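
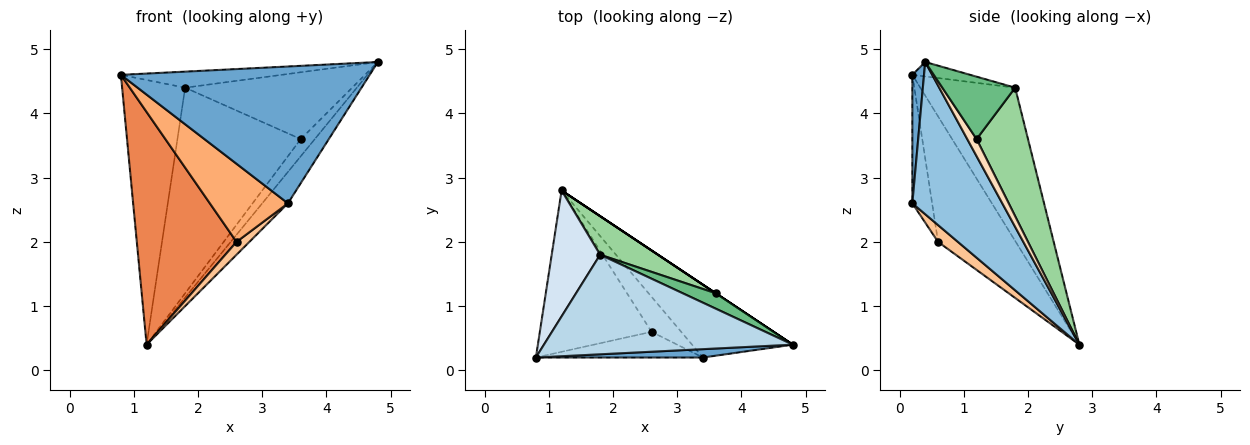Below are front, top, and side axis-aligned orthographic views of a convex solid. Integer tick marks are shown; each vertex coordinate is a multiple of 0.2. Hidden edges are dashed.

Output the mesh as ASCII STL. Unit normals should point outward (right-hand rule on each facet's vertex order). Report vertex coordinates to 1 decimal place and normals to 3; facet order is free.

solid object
 facet normal 0.047 -0.997 0.061
  outer loop
   vertex 3.4 0.2 2.6
   vertex 4.8 0.4 4.8
   vertex 0.8 0.2 4.6
  endloop
 endfacet
 facet normal 0.811 0.232 -0.537
  outer loop
   vertex 3.4 0.2 2.6
   vertex 1.2 2.8 0.4
   vertex 4.8 0.4 4.8
  endloop
 endfacet
 facet normal -0.057 0.159 0.986
  outer loop
   vertex 1.8 1.8 4.4
   vertex 0.8 0.2 4.6
   vertex 4.8 0.4 4.8
  endloop
 endfacet
 facet normal -0.805 0.535 0.255
  outer loop
   vertex 1.8 1.8 4.4
   vertex 1.2 2.8 0.4
   vertex 0.8 0.2 4.6
  endloop
 endfacet
 facet normal -0.539 -0.692 -0.480
  outer loop
   vertex 2.6 0.6 2.0
   vertex 0.8 0.2 4.6
   vertex 1.2 2.8 0.4
  endloop
 endfacet
 facet normal -0.234 -0.924 -0.304
  outer loop
   vertex 2.6 0.6 2.0
   vertex 3.4 0.2 2.6
   vertex 0.8 0.2 4.6
  endloop
 endfacet
 facet normal 0.470 -0.304 -0.829
  outer loop
   vertex 2.6 0.6 2.0
   vertex 1.2 2.8 0.4
   vertex 3.4 0.2 2.6
  endloop
 endfacet
 facet normal 0.555 0.832 0.000
  outer loop
   vertex 3.6 1.2 3.6
   vertex 4.8 0.4 4.8
   vertex 1.2 2.8 0.4
  endloop
 endfacet
 facet normal 0.391 0.897 0.207
  outer loop
   vertex 3.6 1.2 3.6
   vertex 1.8 1.8 4.4
   vertex 4.8 0.4 4.8
  endloop
 endfacet
 facet normal 0.379 0.910 0.171
  outer loop
   vertex 3.6 1.2 3.6
   vertex 1.2 2.8 0.4
   vertex 1.8 1.8 4.4
  endloop
 endfacet
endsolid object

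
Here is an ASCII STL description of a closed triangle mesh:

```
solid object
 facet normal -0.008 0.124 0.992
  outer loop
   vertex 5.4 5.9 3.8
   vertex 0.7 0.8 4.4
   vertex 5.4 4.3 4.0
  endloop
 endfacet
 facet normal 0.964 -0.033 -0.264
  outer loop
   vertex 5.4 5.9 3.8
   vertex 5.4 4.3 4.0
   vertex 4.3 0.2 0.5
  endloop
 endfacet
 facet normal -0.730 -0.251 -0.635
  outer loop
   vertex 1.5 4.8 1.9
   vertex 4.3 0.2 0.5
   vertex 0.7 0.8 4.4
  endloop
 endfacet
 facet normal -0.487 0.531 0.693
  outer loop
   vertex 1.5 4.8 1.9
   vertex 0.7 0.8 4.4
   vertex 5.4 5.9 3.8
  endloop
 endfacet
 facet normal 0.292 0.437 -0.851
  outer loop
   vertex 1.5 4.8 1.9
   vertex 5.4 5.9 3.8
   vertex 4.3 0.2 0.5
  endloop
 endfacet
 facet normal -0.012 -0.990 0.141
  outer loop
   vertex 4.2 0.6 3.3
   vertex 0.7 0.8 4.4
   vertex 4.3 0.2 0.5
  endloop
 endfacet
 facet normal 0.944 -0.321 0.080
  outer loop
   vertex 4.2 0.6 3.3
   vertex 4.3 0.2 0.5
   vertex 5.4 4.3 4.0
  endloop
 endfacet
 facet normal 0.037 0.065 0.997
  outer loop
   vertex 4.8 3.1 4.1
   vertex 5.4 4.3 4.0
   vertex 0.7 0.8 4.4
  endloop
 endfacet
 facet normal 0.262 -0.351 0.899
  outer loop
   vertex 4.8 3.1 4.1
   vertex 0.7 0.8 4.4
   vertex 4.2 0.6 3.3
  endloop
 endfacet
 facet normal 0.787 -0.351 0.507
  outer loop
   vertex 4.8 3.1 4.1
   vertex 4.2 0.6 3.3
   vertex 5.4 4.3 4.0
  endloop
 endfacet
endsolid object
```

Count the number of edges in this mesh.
15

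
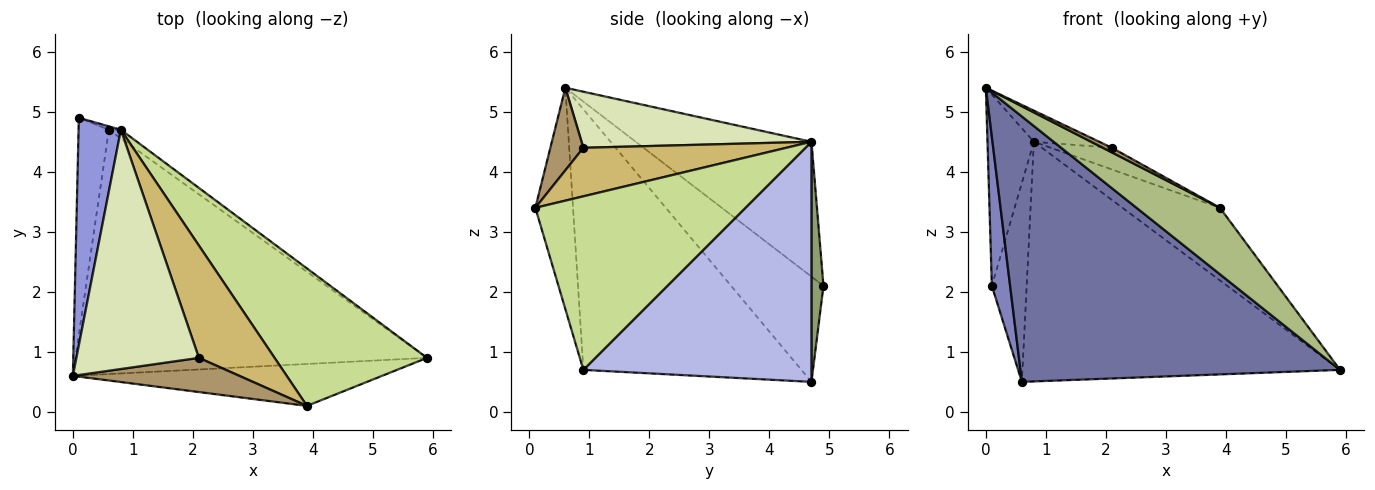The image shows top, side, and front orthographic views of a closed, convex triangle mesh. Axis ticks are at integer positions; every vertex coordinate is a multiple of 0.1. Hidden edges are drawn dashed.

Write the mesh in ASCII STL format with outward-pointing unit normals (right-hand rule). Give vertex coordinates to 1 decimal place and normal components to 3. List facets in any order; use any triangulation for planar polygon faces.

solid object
 facet normal -0.449 -0.658 -0.605
  outer loop
   vertex 0.6 4.7 0.5
   vertex 5.9 0.9 0.7
   vertex 0.0 0.6 5.4
  endloop
 endfacet
 facet normal -0.944 -0.187 -0.272
  outer loop
   vertex 0.6 4.7 0.5
   vertex 0.0 0.6 5.4
   vertex 0.1 4.9 2.1
  endloop
 endfacet
 facet normal -0.925 0.244 0.290
  outer loop
   vertex 0.8 4.7 4.5
   vertex 0.1 4.9 2.1
   vertex 0.0 0.6 5.4
  endloop
 endfacet
 facet normal 0.583 0.812 -0.029
  outer loop
   vertex 0.8 4.7 4.5
   vertex 5.9 0.9 0.7
   vertex 0.6 4.7 0.5
  endloop
 endfacet
 facet normal 0.326 0.945 -0.016
  outer loop
   vertex 0.8 4.7 4.5
   vertex 0.6 4.7 0.5
   vertex 0.1 4.9 2.1
  endloop
 endfacet
 facet normal -0.357 -0.790 -0.498
  outer loop
   vertex 3.9 0.1 3.4
   vertex 0.0 0.6 5.4
   vertex 5.9 0.9 0.7
  endloop
 endfacet
 facet normal 0.710 0.329 0.623
  outer loop
   vertex 3.9 0.1 3.4
   vertex 5.9 0.9 0.7
   vertex 0.8 4.7 4.5
  endloop
 endfacet
 facet normal 0.413 0.118 0.903
  outer loop
   vertex 2.1 0.9 4.4
   vertex 0.8 4.7 4.5
   vertex 0.0 0.6 5.4
  endloop
 endfacet
 facet normal 0.441 -0.120 0.890
  outer loop
   vertex 2.1 0.9 4.4
   vertex 0.0 0.6 5.4
   vertex 3.9 0.1 3.4
  endloop
 endfacet
 facet normal 0.533 0.160 0.831
  outer loop
   vertex 2.1 0.9 4.4
   vertex 3.9 0.1 3.4
   vertex 0.8 4.7 4.5
  endloop
 endfacet
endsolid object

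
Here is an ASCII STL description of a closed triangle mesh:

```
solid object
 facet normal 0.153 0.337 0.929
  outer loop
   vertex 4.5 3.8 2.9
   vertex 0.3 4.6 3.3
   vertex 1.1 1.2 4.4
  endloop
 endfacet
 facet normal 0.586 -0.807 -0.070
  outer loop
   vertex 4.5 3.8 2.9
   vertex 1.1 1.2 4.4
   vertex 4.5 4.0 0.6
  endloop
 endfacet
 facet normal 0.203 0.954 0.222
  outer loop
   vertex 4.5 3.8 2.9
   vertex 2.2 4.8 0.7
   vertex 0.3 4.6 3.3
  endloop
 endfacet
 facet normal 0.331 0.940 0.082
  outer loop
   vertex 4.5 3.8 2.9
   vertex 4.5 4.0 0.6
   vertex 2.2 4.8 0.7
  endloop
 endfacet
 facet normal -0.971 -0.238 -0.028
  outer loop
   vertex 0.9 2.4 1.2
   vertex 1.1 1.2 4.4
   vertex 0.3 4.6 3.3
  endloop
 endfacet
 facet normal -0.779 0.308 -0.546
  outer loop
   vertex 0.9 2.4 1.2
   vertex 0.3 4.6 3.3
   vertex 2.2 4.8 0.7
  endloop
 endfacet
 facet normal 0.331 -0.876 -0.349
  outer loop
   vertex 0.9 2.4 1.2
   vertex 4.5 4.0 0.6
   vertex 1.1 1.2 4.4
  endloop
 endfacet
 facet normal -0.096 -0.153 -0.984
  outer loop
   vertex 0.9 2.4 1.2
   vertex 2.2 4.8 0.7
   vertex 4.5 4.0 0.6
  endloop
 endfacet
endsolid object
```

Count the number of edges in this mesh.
12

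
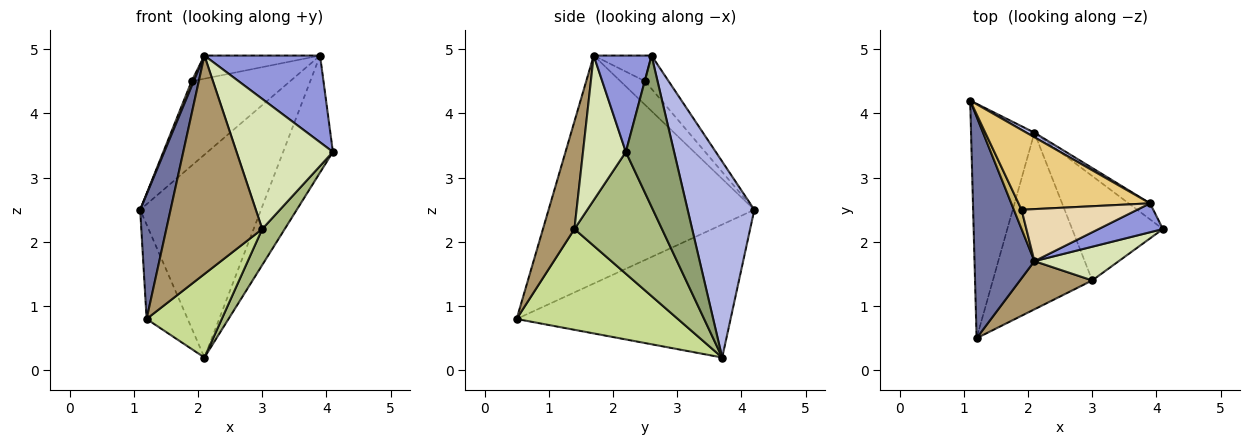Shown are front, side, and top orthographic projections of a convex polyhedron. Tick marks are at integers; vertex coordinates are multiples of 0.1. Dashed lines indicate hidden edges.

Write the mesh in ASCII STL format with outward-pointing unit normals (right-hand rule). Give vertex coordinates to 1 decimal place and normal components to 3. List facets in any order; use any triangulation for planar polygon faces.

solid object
 facet normal -0.957 -0.141 0.252
  outer loop
   vertex 2.1 1.7 4.9
   vertex 1.1 4.2 2.5
   vertex 1.2 0.5 0.8
  endloop
 endfacet
 facet normal -0.890 0.171 -0.424
  outer loop
   vertex 2.1 3.7 0.2
   vertex 1.2 0.5 0.8
   vertex 1.1 4.2 2.5
  endloop
 endfacet
 facet normal 0.429 -0.857 0.286
  outer loop
   vertex 3.9 2.6 4.9
   vertex 2.1 1.7 4.9
   vertex 4.1 2.2 3.4
  endloop
 endfacet
 facet normal 0.483 0.875 0.020
  outer loop
   vertex 3.9 2.6 4.9
   vertex 2.1 3.7 0.2
   vertex 1.1 4.2 2.5
  endloop
 endfacet
 facet normal 0.693 0.714 -0.098
  outer loop
   vertex 3.9 2.6 4.9
   vertex 4.1 2.2 3.4
   vertex 2.1 3.7 0.2
  endloop
 endfacet
 facet normal 0.785 -0.202 -0.585
  outer loop
   vertex 3.0 1.4 2.2
   vertex 2.1 3.7 0.2
   vertex 4.1 2.2 3.4
  endloop
 endfacet
 facet normal 0.676 -0.315 -0.666
  outer loop
   vertex 3.0 1.4 2.2
   vertex 1.2 0.5 0.8
   vertex 2.1 3.7 0.2
  endloop
 endfacet
 facet normal 0.395 -0.889 0.231
  outer loop
   vertex 3.0 1.4 2.2
   vertex 4.1 2.2 3.4
   vertex 2.1 1.7 4.9
  endloop
 endfacet
 facet normal 0.305 -0.930 0.205
  outer loop
   vertex 3.0 1.4 2.2
   vertex 2.1 1.7 4.9
   vertex 1.2 0.5 0.8
  endloop
 endfacet
 facet normal -0.947 -0.082 0.309
  outer loop
   vertex 1.9 2.5 4.5
   vertex 1.1 4.2 2.5
   vertex 2.1 1.7 4.9
  endloop
 endfacet
 facet normal -0.171 0.716 0.677
  outer loop
   vertex 1.9 2.5 4.5
   vertex 3.9 2.6 4.9
   vertex 1.1 4.2 2.5
  endloop
 endfacet
 facet normal -0.199 0.398 0.896
  outer loop
   vertex 1.9 2.5 4.5
   vertex 2.1 1.7 4.9
   vertex 3.9 2.6 4.9
  endloop
 endfacet
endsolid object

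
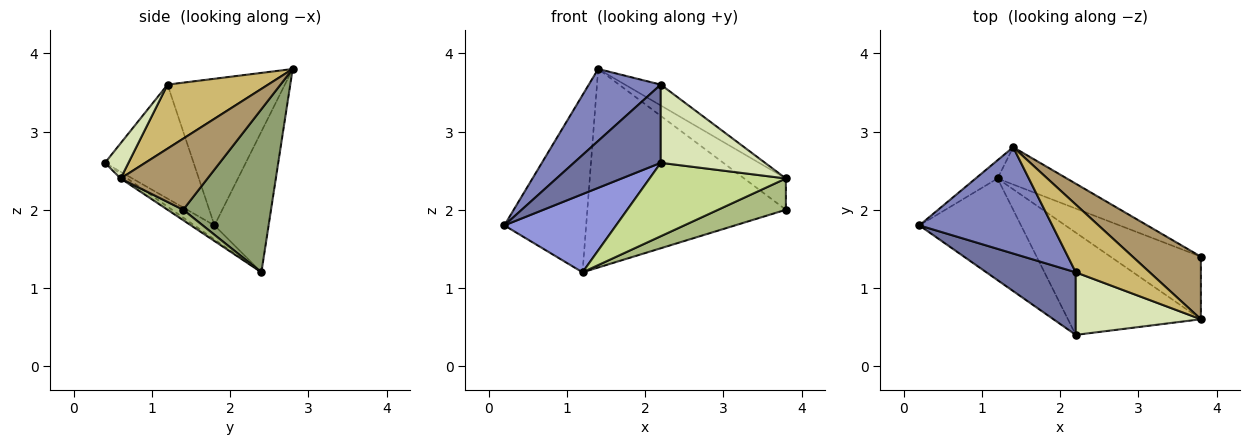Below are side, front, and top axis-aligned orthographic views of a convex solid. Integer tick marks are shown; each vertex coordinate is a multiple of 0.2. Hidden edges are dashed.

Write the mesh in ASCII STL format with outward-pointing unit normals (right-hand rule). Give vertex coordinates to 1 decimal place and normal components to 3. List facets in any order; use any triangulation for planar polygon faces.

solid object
 facet normal -0.623 -0.611 0.489
  outer loop
   vertex 2.2 1.2 3.6
   vertex 0.2 1.8 1.8
   vertex 2.2 0.4 2.6
  endloop
 endfacet
 facet normal -0.674 -0.414 0.612
  outer loop
   vertex 2.2 1.2 3.6
   vertex 1.4 2.8 3.8
   vertex 0.2 1.8 1.8
  endloop
 endfacet
 facet normal -0.109 -0.606 -0.788
  outer loop
   vertex 1.2 2.4 1.2
   vertex 2.2 0.4 2.6
   vertex 0.2 1.8 1.8
  endloop
 endfacet
 facet normal -0.550 0.831 -0.086
  outer loop
   vertex 1.2 2.4 1.2
   vertex 0.2 1.8 1.8
   vertex 1.4 2.8 3.8
  endloop
 endfacet
 facet normal 0.399 0.901 -0.169
  outer loop
   vertex 1.2 2.4 1.2
   vertex 1.4 2.8 3.8
   vertex 3.8 1.4 2.0
  endloop
 endfacet
 facet normal 0.103 -0.445 -0.890
  outer loop
   vertex 3.8 0.6 2.4
   vertex 1.2 2.4 1.2
   vertex 3.8 1.4 2.0
  endloop
 endfacet
 facet normal -0.029 -0.583 -0.812
  outer loop
   vertex 3.8 0.6 2.4
   vertex 2.2 0.4 2.6
   vertex 1.2 2.4 1.2
  endloop
 endfacet
 facet normal 0.173 -0.769 0.615
  outer loop
   vertex 3.8 0.6 2.4
   vertex 2.2 1.2 3.6
   vertex 2.2 0.4 2.6
  endloop
 endfacet
 facet normal 0.682 0.327 0.654
  outer loop
   vertex 3.8 0.6 2.4
   vertex 3.8 1.4 2.0
   vertex 1.4 2.8 3.8
  endloop
 endfacet
 facet normal 0.637 0.227 0.736
  outer loop
   vertex 3.8 0.6 2.4
   vertex 1.4 2.8 3.8
   vertex 2.2 1.2 3.6
  endloop
 endfacet
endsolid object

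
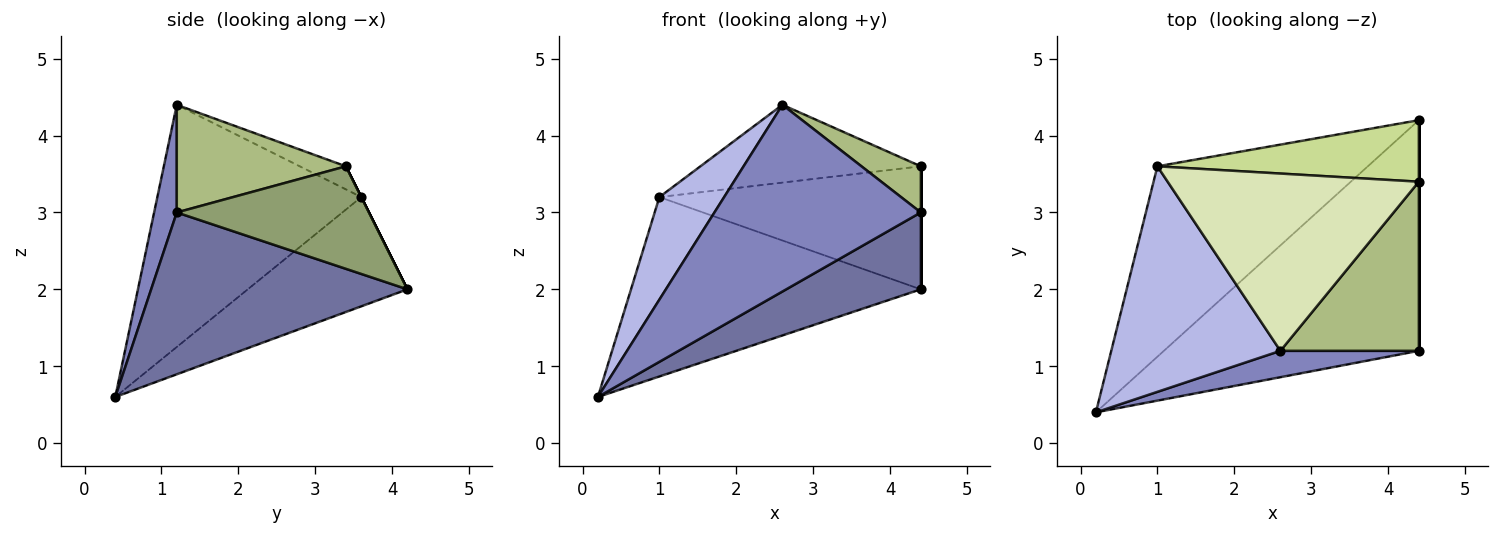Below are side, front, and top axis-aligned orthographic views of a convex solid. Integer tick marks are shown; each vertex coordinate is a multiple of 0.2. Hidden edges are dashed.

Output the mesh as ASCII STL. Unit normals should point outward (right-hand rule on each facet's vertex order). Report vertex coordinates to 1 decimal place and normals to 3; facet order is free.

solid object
 facet normal 0.516 -0.271 -0.813
  outer loop
   vertex 4.4 4.2 2.0
   vertex 4.4 1.2 3.0
   vertex 0.2 0.4 0.6
  endloop
 endfacet
 facet normal 0.108 -0.984 0.139
  outer loop
   vertex 2.6 1.2 4.4
   vertex 0.2 0.4 0.6
   vertex 4.4 1.2 3.0
  endloop
 endfacet
 facet normal -0.353 0.642 -0.681
  outer loop
   vertex 1.0 3.6 3.2
   vertex 4.4 4.2 2.0
   vertex 0.2 0.4 0.6
  endloop
 endfacet
 facet normal -0.793 -0.252 0.554
  outer loop
   vertex 1.0 3.6 3.2
   vertex 0.2 0.4 0.6
   vertex 2.6 1.2 4.4
  endloop
 endfacet
 facet normal 1.000 0.000 0.000
  outer loop
   vertex 4.4 3.4 3.6
   vertex 4.4 1.2 3.0
   vertex 4.4 4.2 2.0
  endloop
 endfacet
 facet normal 0.600 -0.210 0.772
  outer loop
   vertex 4.4 3.4 3.6
   vertex 2.6 1.2 4.4
   vertex 4.4 1.2 3.0
  endloop
 endfacet
 facet normal 0.000 0.894 0.447
  outer loop
   vertex 4.4 3.4 3.6
   vertex 4.4 4.2 2.0
   vertex 1.0 3.6 3.2
  endloop
 endfacet
 facet normal -0.084 0.400 0.913
  outer loop
   vertex 4.4 3.4 3.6
   vertex 1.0 3.6 3.2
   vertex 2.6 1.2 4.4
  endloop
 endfacet
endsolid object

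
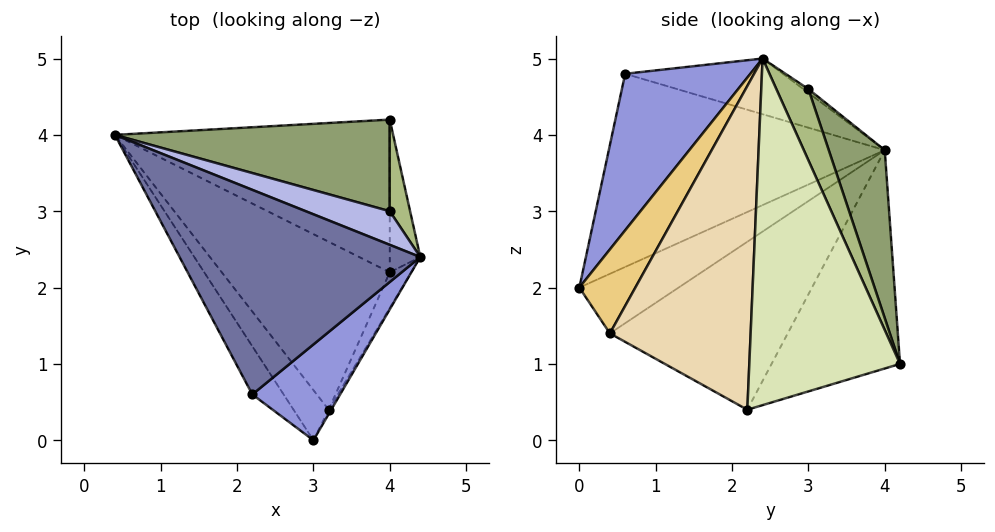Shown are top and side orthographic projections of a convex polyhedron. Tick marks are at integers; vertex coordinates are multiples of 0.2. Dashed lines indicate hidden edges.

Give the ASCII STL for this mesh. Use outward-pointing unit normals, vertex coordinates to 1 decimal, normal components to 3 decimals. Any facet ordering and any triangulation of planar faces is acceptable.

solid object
 facet normal -0.222 0.165 0.961
  outer loop
   vertex 2.2 0.6 4.8
   vertex 4.4 2.4 5.0
   vertex 0.4 4.0 3.8
  endloop
 endfacet
 facet normal -0.858 -0.495 -0.139
  outer loop
   vertex 2.2 0.6 4.8
   vertex 0.4 4.0 3.8
   vertex 3.0 0.0 2.0
  endloop
 endfacet
 facet normal 0.581 -0.746 0.326
  outer loop
   vertex 2.2 0.6 4.8
   vertex 3.0 0.0 2.0
   vertex 4.4 2.4 5.0
  endloop
 endfacet
 facet normal -0.038 0.536 0.843
  outer loop
   vertex 4.0 3.0 4.6
   vertex 0.4 4.0 3.8
   vertex 4.4 2.4 5.0
  endloop
 endfacet
 facet normal 0.190 0.931 0.310
  outer loop
   vertex 4.0 3.0 4.6
   vertex 4.0 4.2 1.0
   vertex 0.4 4.0 3.8
  endloop
 endfacet
 facet normal 0.742 0.636 0.212
  outer loop
   vertex 4.0 3.0 4.6
   vertex 4.4 2.4 5.0
   vertex 4.0 4.2 1.0
  endloop
 endfacet
 facet normal -0.606 0.229 -0.762
  outer loop
   vertex 4.0 2.2 0.4
   vertex 0.4 4.0 3.8
   vertex 4.0 4.2 1.0
  endloop
 endfacet
 facet normal 0.996 0.026 -0.088
  outer loop
   vertex 4.0 2.2 0.4
   vertex 4.0 4.2 1.0
   vertex 4.4 2.4 5.0
  endloop
 endfacet
 facet normal -0.818 -0.314 -0.482
  outer loop
   vertex 3.2 0.4 1.4
   vertex 3.0 0.0 2.0
   vertex 0.4 4.0 3.8
  endloop
 endfacet
 facet normal -0.705 -0.078 -0.705
  outer loop
   vertex 3.2 0.4 1.4
   vertex 0.4 4.0 3.8
   vertex 4.0 2.2 0.4
  endloop
 endfacet
 facet normal 0.878 -0.479 -0.027
  outer loop
   vertex 3.2 0.4 1.4
   vertex 4.4 2.4 5.0
   vertex 3.0 0.0 2.0
  endloop
 endfacet
 facet normal 0.900 -0.433 -0.059
  outer loop
   vertex 3.2 0.4 1.4
   vertex 4.0 2.2 0.4
   vertex 4.4 2.4 5.0
  endloop
 endfacet
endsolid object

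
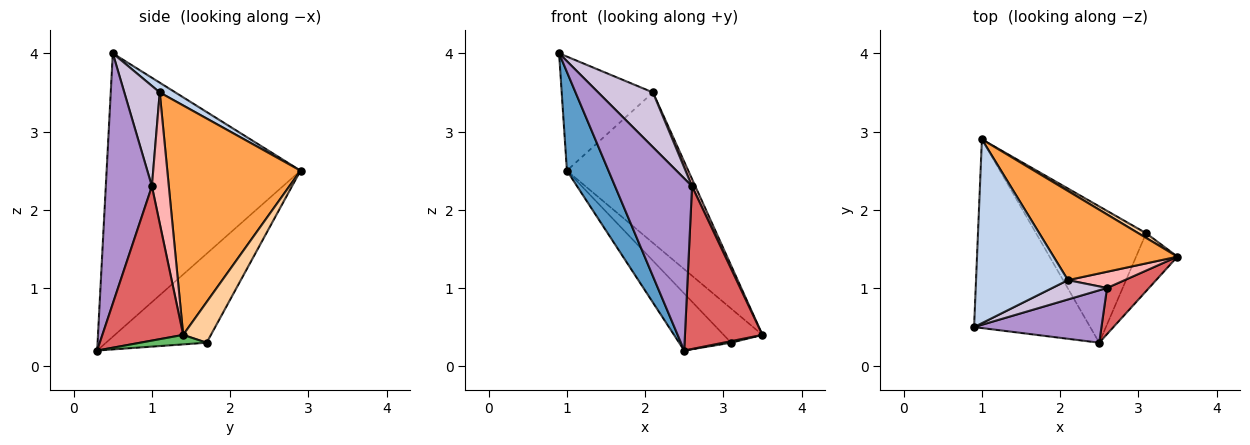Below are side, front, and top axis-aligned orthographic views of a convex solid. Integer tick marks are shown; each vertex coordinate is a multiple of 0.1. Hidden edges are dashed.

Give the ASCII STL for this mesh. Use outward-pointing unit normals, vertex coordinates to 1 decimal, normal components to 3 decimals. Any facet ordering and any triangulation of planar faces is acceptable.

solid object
 facet normal -0.908 -0.195 -0.372
  outer loop
   vertex 2.5 0.3 0.2
   vertex 0.9 0.5 4.0
   vertex 1.0 2.9 2.5
  endloop
 endfacet
 facet normal 0.090 0.525 0.846
  outer loop
   vertex 2.1 1.1 3.5
   vertex 1.0 2.9 2.5
   vertex 0.9 0.5 4.0
  endloop
 endfacet
 facet normal 0.687 0.625 0.371
  outer loop
   vertex 2.1 1.1 3.5
   vertex 3.5 1.4 0.4
   vertex 1.0 2.9 2.5
  endloop
 endfacet
 facet normal 0.578 0.808 0.111
  outer loop
   vertex 3.1 1.7 0.3
   vertex 1.0 2.9 2.5
   vertex 3.5 1.4 0.4
  endloop
 endfacet
 facet normal 0.224 -0.026 -0.974
  outer loop
   vertex 3.1 1.7 0.3
   vertex 3.5 1.4 0.4
   vertex 2.5 0.3 0.2
  endloop
 endfacet
 facet normal -0.598 0.309 -0.739
  outer loop
   vertex 3.1 1.7 0.3
   vertex 2.5 0.3 0.2
   vertex 1.0 2.9 2.5
  endloop
 endfacet
 facet normal 0.708 -0.679 0.193
  outer loop
   vertex 2.6 1.0 2.3
   vertex 2.5 0.3 0.2
   vertex 3.5 1.4 0.4
  endloop
 endfacet
 facet normal 0.904 -0.175 0.391
  outer loop
   vertex 2.6 1.0 2.3
   vertex 3.5 1.4 0.4
   vertex 2.1 1.1 3.5
  endloop
 endfacet
 facet normal 0.497 -0.830 0.253
  outer loop
   vertex 2.6 1.0 2.3
   vertex 0.9 0.5 4.0
   vertex 2.5 0.3 0.2
  endloop
 endfacet
 facet normal 0.521 -0.805 0.284
  outer loop
   vertex 2.6 1.0 2.3
   vertex 2.1 1.1 3.5
   vertex 0.9 0.5 4.0
  endloop
 endfacet
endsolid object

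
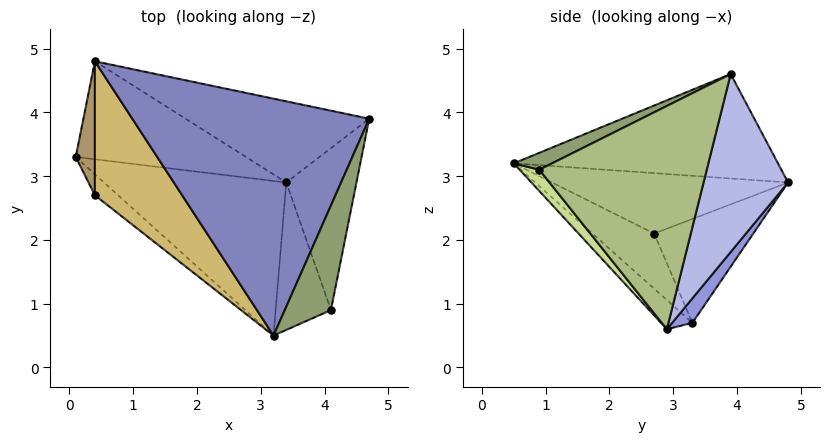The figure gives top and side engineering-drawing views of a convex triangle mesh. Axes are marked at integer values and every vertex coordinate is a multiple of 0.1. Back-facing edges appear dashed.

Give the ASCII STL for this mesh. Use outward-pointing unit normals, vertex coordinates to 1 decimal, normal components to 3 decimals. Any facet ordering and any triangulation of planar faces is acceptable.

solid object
 facet normal -0.109 -0.726 -0.679
  outer loop
   vertex 3.4 2.9 0.6
   vertex 3.2 0.5 3.2
   vertex 0.1 3.3 0.7
  endloop
 endfacet
 facet normal -0.396 -0.195 0.897
  outer loop
   vertex 0.4 4.8 2.9
   vertex 3.2 0.5 3.2
   vertex 4.7 3.9 4.6
  endloop
 endfacet
 facet normal 0.082 0.818 -0.569
  outer loop
   vertex 0.4 4.8 2.9
   vertex 3.4 2.9 0.6
   vertex 0.1 3.3 0.7
  endloop
 endfacet
 facet normal 0.315 0.892 -0.325
  outer loop
   vertex 0.4 4.8 2.9
   vertex 4.7 3.9 4.6
   vertex 3.4 2.9 0.6
  endloop
 endfacet
 facet normal 0.303 -0.474 0.827
  outer loop
   vertex 4.1 0.9 3.1
   vertex 4.7 3.9 4.6
   vertex 3.2 0.5 3.2
  endloop
 endfacet
 facet normal 0.953 -0.041 -0.300
  outer loop
   vertex 4.1 0.9 3.1
   vertex 3.4 2.9 0.6
   vertex 4.7 3.9 4.6
  endloop
 endfacet
 facet normal 0.249 -0.721 -0.647
  outer loop
   vertex 4.1 0.9 3.1
   vertex 3.2 0.5 3.2
   vertex 3.4 2.9 0.6
  endloop
 endfacet
 facet normal -0.544 -0.807 -0.229
  outer loop
   vertex 0.4 2.7 2.1
   vertex 0.1 3.3 0.7
   vertex 3.2 0.5 3.2
  endloop
 endfacet
 facet normal -0.981 -0.069 0.181
  outer loop
   vertex 0.4 2.7 2.1
   vertex 0.4 4.8 2.9
   vertex 0.1 3.3 0.7
  endloop
 endfacet
 facet normal -0.543 -0.299 0.785
  outer loop
   vertex 0.4 2.7 2.1
   vertex 3.2 0.5 3.2
   vertex 0.4 4.8 2.9
  endloop
 endfacet
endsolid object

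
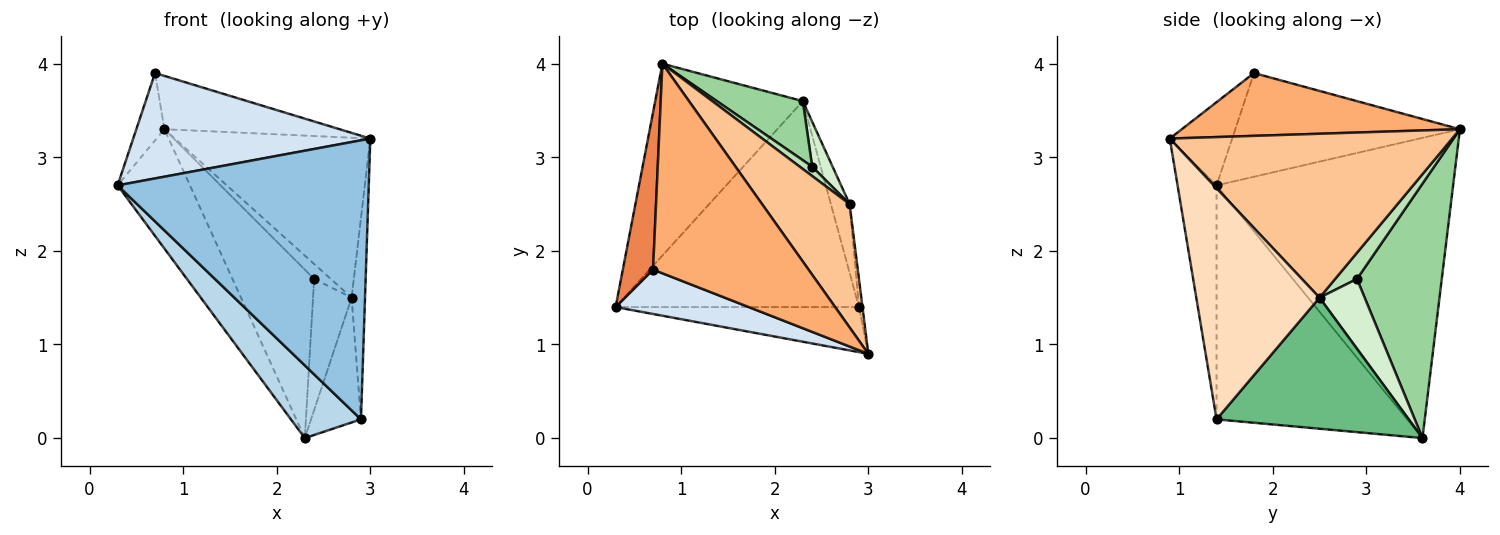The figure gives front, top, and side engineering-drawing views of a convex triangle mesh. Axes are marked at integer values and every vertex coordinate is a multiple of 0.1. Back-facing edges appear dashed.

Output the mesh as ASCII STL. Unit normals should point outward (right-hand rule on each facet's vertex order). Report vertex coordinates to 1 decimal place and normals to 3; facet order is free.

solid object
 facet normal -0.865 0.265 -0.425
  outer loop
   vertex 2.3 3.6 0.0
   vertex 0.3 1.4 2.7
   vertex 0.8 4.0 3.3
  endloop
 endfacet
 facet normal -0.152 -0.976 -0.158
  outer loop
   vertex 2.9 1.4 0.2
   vertex 3.0 0.9 3.2
   vertex 0.3 1.4 2.7
  endloop
 endfacet
 facet normal -0.672 -0.247 -0.699
  outer loop
   vertex 2.9 1.4 0.2
   vertex 0.3 1.4 2.7
   vertex 2.3 3.6 0.0
  endloop
 endfacet
 facet normal -0.236 -0.896 0.377
  outer loop
   vertex 0.7 1.8 3.9
   vertex 0.3 1.4 2.7
   vertex 3.0 0.9 3.2
  endloop
 endfacet
 facet normal -0.953 0.119 0.278
  outer loop
   vertex 0.7 1.8 3.9
   vertex 0.8 4.0 3.3
   vertex 0.3 1.4 2.7
  endloop
 endfacet
 facet normal 0.364 0.230 0.902
  outer loop
   vertex 0.7 1.8 3.9
   vertex 3.0 0.9 3.2
   vertex 0.8 4.0 3.3
  endloop
 endfacet
 facet normal 0.753 0.521 0.402
  outer loop
   vertex 2.8 2.5 1.5
   vertex 0.8 4.0 3.3
   vertex 3.0 0.9 3.2
  endloop
 endfacet
 facet normal 0.994 0.108 -0.015
  outer loop
   vertex 2.8 2.5 1.5
   vertex 3.0 0.9 3.2
   vertex 2.9 1.4 0.2
  endloop
 endfacet
 facet normal 0.959 0.249 -0.137
  outer loop
   vertex 2.8 2.5 1.5
   vertex 2.9 1.4 0.2
   vertex 2.3 3.6 0.0
  endloop
 endfacet
 facet normal 0.700 0.674 0.236
  outer loop
   vertex 2.4 2.9 1.7
   vertex 2.3 3.6 0.0
   vertex 0.8 4.0 3.3
  endloop
 endfacet
 facet normal 0.744 0.567 0.354
  outer loop
   vertex 2.4 2.9 1.7
   vertex 0.8 4.0 3.3
   vertex 2.8 2.5 1.5
  endloop
 endfacet
 facet normal 0.742 0.634 0.217
  outer loop
   vertex 2.4 2.9 1.7
   vertex 2.8 2.5 1.5
   vertex 2.3 3.6 0.0
  endloop
 endfacet
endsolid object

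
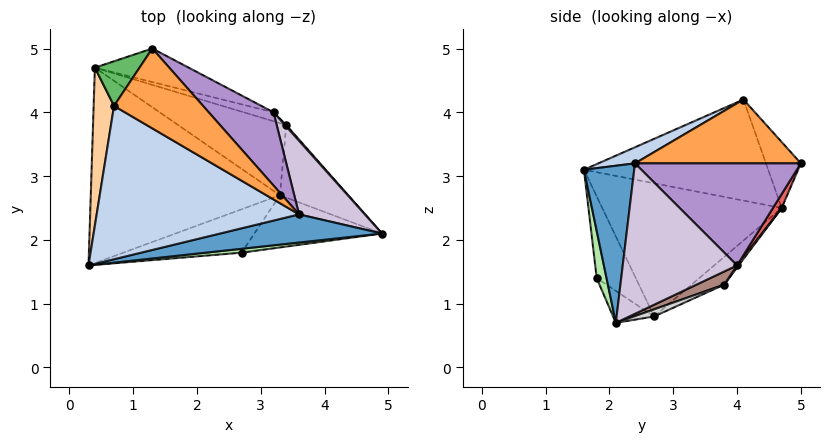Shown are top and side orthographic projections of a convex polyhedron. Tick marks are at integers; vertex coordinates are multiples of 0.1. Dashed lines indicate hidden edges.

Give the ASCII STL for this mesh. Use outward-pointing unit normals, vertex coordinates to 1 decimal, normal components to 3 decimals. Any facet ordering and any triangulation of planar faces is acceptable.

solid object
 facet normal 0.223 -0.947 0.230
  outer loop
   vertex 3.6 2.4 3.2
   vertex 0.3 1.6 3.1
   vertex 4.9 2.1 0.7
  endloop
 endfacet
 facet normal 0.072 -0.411 0.909
  outer loop
   vertex 3.6 2.4 3.2
   vertex 0.7 4.1 4.2
   vertex 0.3 1.6 3.1
  endloop
 endfacet
 facet normal 0.518 0.458 0.723
  outer loop
   vertex 3.6 2.4 3.2
   vertex 1.3 5.0 3.2
   vertex 0.7 4.1 4.2
  endloop
 endfacet
 facet normal -0.978 0.070 0.197
  outer loop
   vertex 0.4 4.7 2.5
   vertex 0.3 1.6 3.1
   vertex 0.7 4.1 4.2
  endloop
 endfacet
 facet normal -0.537 0.762 0.363
  outer loop
   vertex 0.4 4.7 2.5
   vertex 0.7 4.1 4.2
   vertex 1.3 5.0 3.2
  endloop
 endfacet
 facet normal 0.175 -0.976 0.133
  outer loop
   vertex 2.7 1.8 1.4
   vertex 4.9 2.1 0.7
   vertex 0.3 1.6 3.1
  endloop
 endfacet
 facet normal 0.070 0.881 -0.468
  outer loop
   vertex 3.2 4.0 1.6
   vertex 0.4 4.7 2.5
   vertex 1.3 5.0 3.2
  endloop
 endfacet
 facet normal 0.038 0.843 -0.536
  outer loop
   vertex 3.2 4.0 1.6
   vertex 3.4 3.8 1.3
   vertex 0.4 4.7 2.5
  endloop
 endfacet
 facet normal 0.676 0.598 0.429
  outer loop
   vertex 3.2 4.0 1.6
   vertex 1.3 5.0 3.2
   vertex 3.6 2.4 3.2
  endloop
 endfacet
 facet normal 0.775 0.533 0.339
  outer loop
   vertex 3.2 4.0 1.6
   vertex 3.6 2.4 3.2
   vertex 4.9 2.1 0.7
  endloop
 endfacet
 facet normal 0.761 0.644 0.078
  outer loop
   vertex 3.2 4.0 1.6
   vertex 4.9 2.1 0.7
   vertex 3.4 3.8 1.3
  endloop
 endfacet
 facet normal -0.226 0.420 -0.879
  outer loop
   vertex 3.3 2.7 0.8
   vertex 0.4 4.7 2.5
   vertex 3.4 3.8 1.3
  endloop
 endfacet
 facet normal -0.570 -0.138 -0.810
  outer loop
   vertex 3.3 2.7 0.8
   vertex 0.3 1.6 3.1
   vertex 0.4 4.7 2.5
  endloop
 endfacet
 facet normal -0.561 -0.167 -0.811
  outer loop
   vertex 3.3 2.7 0.8
   vertex 2.7 1.8 1.4
   vertex 0.3 1.6 3.1
  endloop
 endfacet
 facet normal -0.218 -0.436 -0.873
  outer loop
   vertex 3.3 2.7 0.8
   vertex 4.9 2.1 0.7
   vertex 2.7 1.8 1.4
  endloop
 endfacet
 facet normal 0.095 0.405 -0.909
  outer loop
   vertex 3.3 2.7 0.8
   vertex 3.4 3.8 1.3
   vertex 4.9 2.1 0.7
  endloop
 endfacet
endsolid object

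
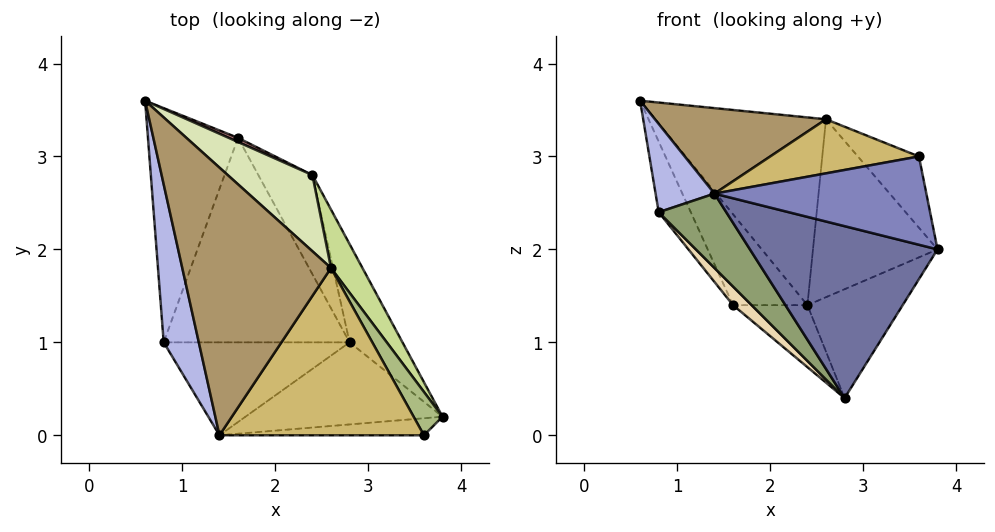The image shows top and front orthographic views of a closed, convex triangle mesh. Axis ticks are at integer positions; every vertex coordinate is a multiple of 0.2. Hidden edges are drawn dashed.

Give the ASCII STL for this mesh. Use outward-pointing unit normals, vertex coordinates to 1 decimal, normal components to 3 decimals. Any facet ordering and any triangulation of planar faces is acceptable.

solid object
 facet normal -0.033 -0.902 -0.431
  outer loop
   vertex 2.8 1.0 0.4
   vertex 3.8 0.2 2.0
   vertex 1.4 0.0 2.6
  endloop
 endfacet
 facet normal 0.034 -0.981 -0.189
  outer loop
   vertex 3.6 0.0 3.0
   vertex 1.4 0.0 2.6
   vertex 3.8 0.2 2.0
  endloop
 endfacet
 facet normal 0.857 0.382 -0.345
  outer loop
   vertex 2.4 2.8 1.4
   vertex 3.8 0.2 2.0
   vertex 2.8 1.0 0.4
  endloop
 endfacet
 facet normal -0.741 -0.327 0.586
  outer loop
   vertex 0.8 1.0 2.4
   vertex 1.4 0.0 2.6
   vertex 0.6 3.6 3.6
  endloop
 endfacet
 facet normal -0.615 -0.492 -0.615
  outer loop
   vertex 0.8 1.0 2.4
   vertex 2.8 1.0 0.4
   vertex 1.4 0.0 2.6
  endloop
 endfacet
 facet normal 0.868 0.425 0.258
  outer loop
   vertex 2.6 1.8 3.4
   vertex 3.6 0.0 3.0
   vertex 3.8 0.2 2.0
  endloop
 endfacet
 facet normal 0.852 0.497 0.163
  outer loop
   vertex 2.6 1.8 3.4
   vertex 3.8 0.2 2.0
   vertex 2.4 2.8 1.4
  endloop
 endfacet
 facet normal 0.657 0.699 0.284
  outer loop
   vertex 2.6 1.8 3.4
   vertex 2.4 2.8 1.4
   vertex 0.6 3.6 3.6
  endloop
 endfacet
 facet normal -0.176 -0.300 0.938
  outer loop
   vertex 2.6 1.8 3.4
   vertex 0.6 3.6 3.6
   vertex 1.4 0.0 2.6
  endloop
 endfacet
 facet normal -0.170 -0.303 0.938
  outer loop
   vertex 2.6 1.8 3.4
   vertex 1.4 0.0 2.6
   vertex 3.6 0.0 3.0
  endloop
 endfacet
 facet normal 0.256 0.512 -0.820
  outer loop
   vertex 1.6 3.2 1.4
   vertex 2.4 2.8 1.4
   vertex 2.8 1.0 0.4
  endloop
 endfacet
 facet normal -0.706 -0.064 -0.706
  outer loop
   vertex 1.6 3.2 1.4
   vertex 2.8 1.0 0.4
   vertex 0.8 1.0 2.4
  endloop
 endfacet
 facet normal 0.447 0.894 0.041
  outer loop
   vertex 1.6 3.2 1.4
   vertex 0.6 3.6 3.6
   vertex 2.4 2.8 1.4
  endloop
 endfacet
 facet normal -0.894 0.130 -0.430
  outer loop
   vertex 1.6 3.2 1.4
   vertex 0.8 1.0 2.4
   vertex 0.6 3.6 3.6
  endloop
 endfacet
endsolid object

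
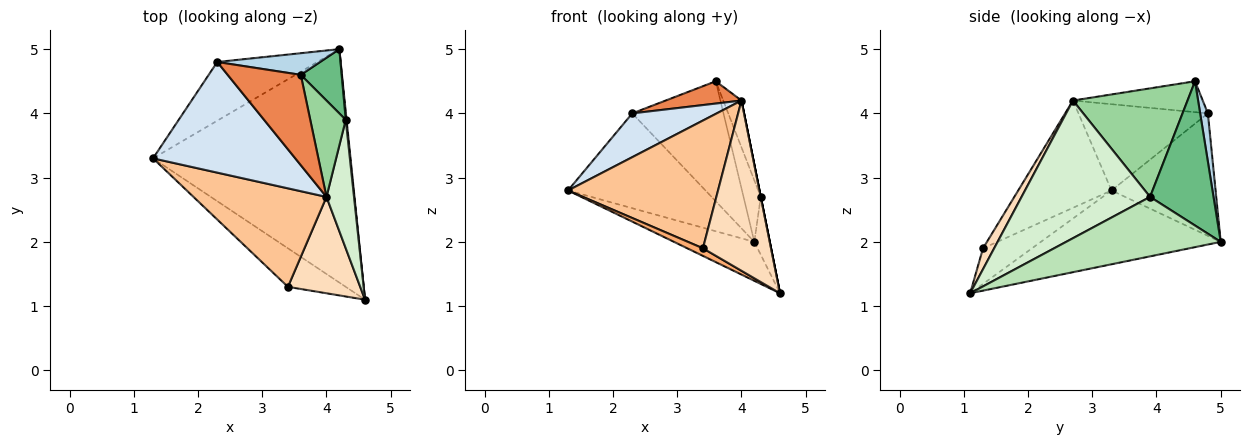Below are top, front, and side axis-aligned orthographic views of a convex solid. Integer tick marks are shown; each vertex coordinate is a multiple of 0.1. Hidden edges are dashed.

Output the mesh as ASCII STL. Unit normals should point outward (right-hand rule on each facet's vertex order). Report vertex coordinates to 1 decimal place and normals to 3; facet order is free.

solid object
 facet normal -0.346 0.154 -0.926
  outer loop
   vertex 4.2 5.0 2.0
   vertex 4.6 1.1 1.2
   vertex 1.3 3.3 2.8
  endloop
 endfacet
 facet normal -0.541 0.715 -0.443
  outer loop
   vertex 2.3 4.8 4.0
   vertex 4.2 5.0 2.0
   vertex 1.3 3.3 2.8
  endloop
 endfacet
 facet normal 0.083 0.981 0.177
  outer loop
   vertex 2.3 4.8 4.0
   vertex 3.6 4.6 4.5
   vertex 4.2 5.0 2.0
  endloop
 endfacet
 facet normal -0.491 -0.320 0.810
  outer loop
   vertex 2.3 4.8 4.0
   vertex 1.3 3.3 2.8
   vertex 4.0 2.7 4.2
  endloop
 endfacet
 facet normal -0.380 -0.222 0.898
  outer loop
   vertex 2.3 4.8 4.0
   vertex 4.0 2.7 4.2
   vertex 3.6 4.6 4.5
  endloop
 endfacet
 facet normal -0.517 -0.165 -0.840
  outer loop
   vertex 3.4 1.3 1.9
   vertex 1.3 3.3 2.8
   vertex 4.6 1.1 1.2
  endloop
 endfacet
 facet normal -0.442 -0.710 0.548
  outer loop
   vertex 3.4 1.3 1.9
   vertex 4.0 2.7 4.2
   vertex 1.3 3.3 2.8
  endloop
 endfacet
 facet normal 0.141 -0.862 0.488
  outer loop
   vertex 3.4 1.3 1.9
   vertex 4.6 1.1 1.2
   vertex 4.0 2.7 4.2
  endloop
 endfacet
 facet normal 0.931 0.253 0.264
  outer loop
   vertex 4.3 3.9 2.7
   vertex 4.2 5.0 2.0
   vertex 3.6 4.6 4.5
  endloop
 endfacet
 facet normal 0.940 0.149 0.307
  outer loop
   vertex 4.3 3.9 2.7
   vertex 3.6 4.6 4.5
   vertex 4.0 2.7 4.2
  endloop
 endfacet
 facet normal 0.995 0.099 0.014
  outer loop
   vertex 4.3 3.9 2.7
   vertex 4.6 1.1 1.2
   vertex 4.2 5.0 2.0
  endloop
 endfacet
 facet normal 0.981 0.000 0.196
  outer loop
   vertex 4.3 3.9 2.7
   vertex 4.0 2.7 4.2
   vertex 4.6 1.1 1.2
  endloop
 endfacet
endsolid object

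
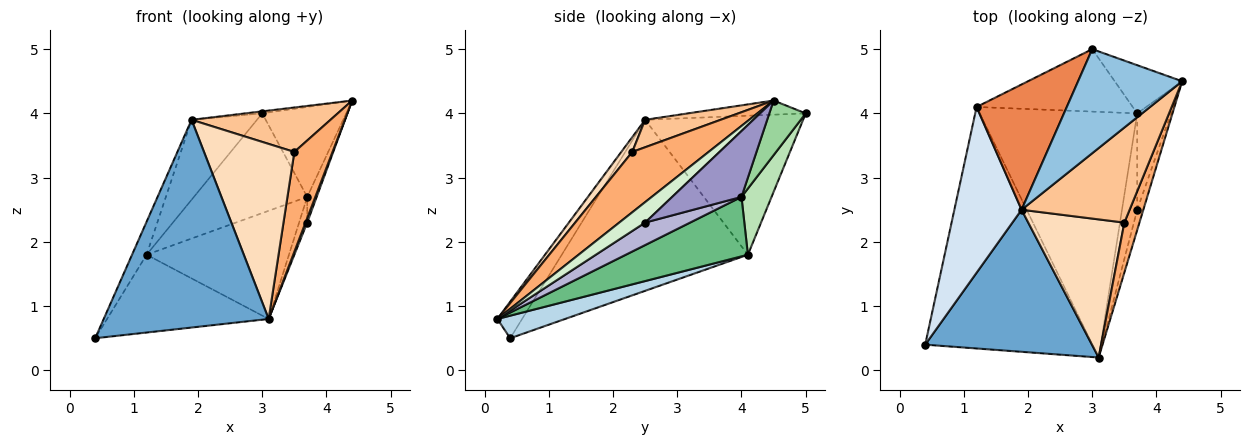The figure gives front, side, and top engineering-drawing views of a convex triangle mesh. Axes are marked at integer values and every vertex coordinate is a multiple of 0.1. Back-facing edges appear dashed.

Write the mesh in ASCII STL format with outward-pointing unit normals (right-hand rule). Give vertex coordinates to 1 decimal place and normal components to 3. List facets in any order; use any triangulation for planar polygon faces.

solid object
 facet normal -0.123 -0.819 0.560
  outer loop
   vertex 1.9 2.5 3.9
   vertex 0.4 0.4 0.5
   vertex 3.1 0.2 0.8
  endloop
 endfacet
 facet normal -0.135 0.020 0.991
  outer loop
   vertex 1.9 2.5 3.9
   vertex 4.4 4.5 4.2
   vertex 3.0 5.0 4.0
  endloop
 endfacet
 facet normal 0.127 0.304 -0.944
  outer loop
   vertex 1.2 4.1 1.8
   vertex 3.1 0.2 0.8
   vertex 0.4 0.4 0.5
  endloop
 endfacet
 facet normal -0.928 0.073 0.365
  outer loop
   vertex 1.2 4.1 1.8
   vertex 0.4 0.4 0.5
   vertex 1.9 2.5 3.9
  endloop
 endfacet
 facet normal -0.792 0.328 0.514
  outer loop
   vertex 1.2 4.1 1.8
   vertex 1.9 2.5 3.9
   vertex 3.0 5.0 4.0
  endloop
 endfacet
 facet normal 0.873 -0.436 0.218
  outer loop
   vertex 3.5 2.3 3.4
   vertex 3.1 0.2 0.8
   vertex 4.4 4.5 4.2
  endloop
 endfacet
 facet normal 0.224 -0.413 0.883
  outer loop
   vertex 3.5 2.3 3.4
   vertex 4.4 4.5 4.2
   vertex 1.9 2.5 3.9
  endloop
 endfacet
 facet normal 0.095 -0.782 0.617
  outer loop
   vertex 3.5 2.3 3.4
   vertex 1.9 2.5 3.9
   vertex 3.1 0.2 0.8
  endloop
 endfacet
 facet normal 0.327 0.381 -0.865
  outer loop
   vertex 3.7 4.0 2.7
   vertex 3.1 0.2 0.8
   vertex 1.2 4.1 1.8
  endloop
 endfacet
 facet normal 0.357 0.823 -0.441
  outer loop
   vertex 3.7 4.0 2.7
   vertex 3.0 5.0 4.0
   vertex 4.4 4.5 4.2
  endloop
 endfacet
 facet normal 0.219 0.827 -0.518
  outer loop
   vertex 3.7 4.0 2.7
   vertex 1.2 4.1 1.8
   vertex 3.0 5.0 4.0
  endloop
 endfacet
 facet normal 0.956 -0.063 -0.286
  outer loop
   vertex 3.7 2.5 2.3
   vertex 4.4 4.5 4.2
   vertex 3.1 0.2 0.8
  endloop
 endfacet
 facet normal 0.884 0.121 -0.453
  outer loop
   vertex 3.7 2.5 2.3
   vertex 3.7 4.0 2.7
   vertex 4.4 4.5 4.2
  endloop
 endfacet
 facet normal 0.819 0.148 -0.554
  outer loop
   vertex 3.7 2.5 2.3
   vertex 3.1 0.2 0.8
   vertex 3.7 4.0 2.7
  endloop
 endfacet
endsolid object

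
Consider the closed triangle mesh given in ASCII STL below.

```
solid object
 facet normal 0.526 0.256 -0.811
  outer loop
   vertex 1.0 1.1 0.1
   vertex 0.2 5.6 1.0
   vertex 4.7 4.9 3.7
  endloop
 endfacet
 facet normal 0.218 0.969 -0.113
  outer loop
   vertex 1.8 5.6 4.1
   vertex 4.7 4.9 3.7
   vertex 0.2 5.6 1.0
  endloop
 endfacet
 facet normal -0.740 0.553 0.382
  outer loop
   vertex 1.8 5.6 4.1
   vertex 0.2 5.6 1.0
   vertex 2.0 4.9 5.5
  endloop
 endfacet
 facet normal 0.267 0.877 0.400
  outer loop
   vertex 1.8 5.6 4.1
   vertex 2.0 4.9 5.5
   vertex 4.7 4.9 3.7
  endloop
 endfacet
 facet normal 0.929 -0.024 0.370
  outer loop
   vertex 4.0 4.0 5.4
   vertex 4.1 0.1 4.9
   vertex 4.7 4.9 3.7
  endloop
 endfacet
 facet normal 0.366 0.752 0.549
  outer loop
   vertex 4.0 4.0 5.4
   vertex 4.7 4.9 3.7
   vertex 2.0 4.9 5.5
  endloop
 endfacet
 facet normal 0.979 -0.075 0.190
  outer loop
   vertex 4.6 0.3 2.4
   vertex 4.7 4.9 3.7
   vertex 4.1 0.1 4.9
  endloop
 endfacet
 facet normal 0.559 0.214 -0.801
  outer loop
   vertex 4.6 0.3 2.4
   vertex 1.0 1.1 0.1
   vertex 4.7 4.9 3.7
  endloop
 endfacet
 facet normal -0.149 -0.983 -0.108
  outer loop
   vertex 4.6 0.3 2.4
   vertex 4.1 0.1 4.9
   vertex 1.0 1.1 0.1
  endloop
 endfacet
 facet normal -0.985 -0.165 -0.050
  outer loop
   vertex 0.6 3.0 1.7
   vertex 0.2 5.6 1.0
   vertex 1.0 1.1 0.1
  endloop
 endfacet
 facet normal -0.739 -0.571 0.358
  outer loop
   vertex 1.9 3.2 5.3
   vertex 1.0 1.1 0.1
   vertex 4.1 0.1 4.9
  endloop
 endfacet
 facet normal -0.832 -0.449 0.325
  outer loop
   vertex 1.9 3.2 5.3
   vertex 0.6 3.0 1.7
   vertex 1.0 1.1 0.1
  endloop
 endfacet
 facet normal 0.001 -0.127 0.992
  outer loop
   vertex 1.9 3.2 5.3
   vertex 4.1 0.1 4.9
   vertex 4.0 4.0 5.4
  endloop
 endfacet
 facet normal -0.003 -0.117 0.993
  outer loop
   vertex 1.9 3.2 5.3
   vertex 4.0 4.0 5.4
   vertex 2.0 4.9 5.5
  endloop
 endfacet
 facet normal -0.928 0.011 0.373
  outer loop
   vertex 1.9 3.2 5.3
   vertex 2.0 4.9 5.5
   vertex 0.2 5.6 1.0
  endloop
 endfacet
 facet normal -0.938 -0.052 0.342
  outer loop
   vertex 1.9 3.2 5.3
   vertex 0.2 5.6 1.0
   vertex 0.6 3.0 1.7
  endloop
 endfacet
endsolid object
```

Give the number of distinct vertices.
10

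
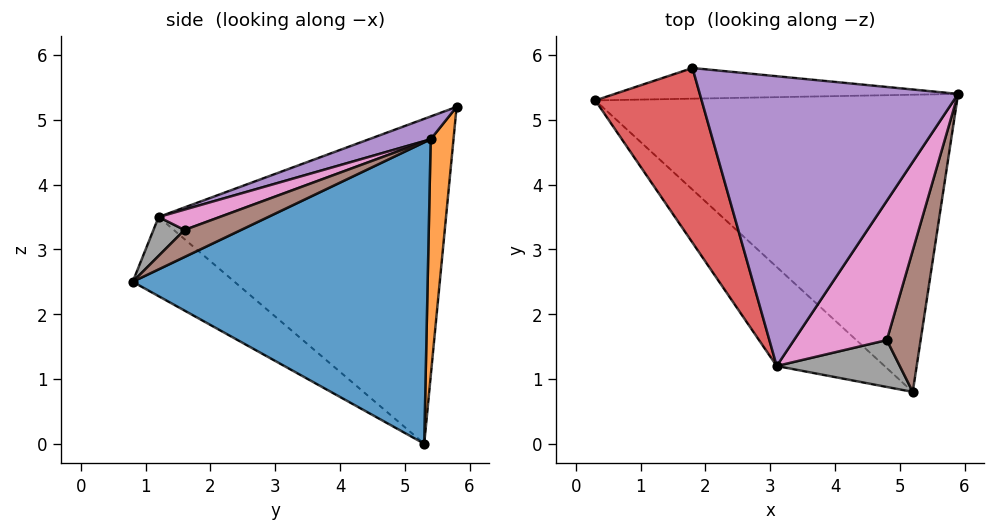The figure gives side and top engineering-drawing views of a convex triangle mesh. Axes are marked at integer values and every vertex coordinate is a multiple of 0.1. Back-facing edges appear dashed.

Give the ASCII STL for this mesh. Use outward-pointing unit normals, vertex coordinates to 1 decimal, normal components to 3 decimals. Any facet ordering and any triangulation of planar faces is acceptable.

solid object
 facet normal 0.618 0.261 -0.742
  outer loop
   vertex 5.2 0.8 2.5
   vertex 0.3 5.3 0.0
   vertex 5.9 5.4 4.7
  endloop
 endfacet
 facet normal 0.082 0.990 -0.119
  outer loop
   vertex 1.8 5.8 5.2
   vertex 5.9 5.4 4.7
   vertex 0.3 5.3 0.0
  endloop
 endfacet
 facet normal -0.400 -0.738 -0.544
  outer loop
   vertex 3.1 1.2 3.5
   vertex 0.3 5.3 0.0
   vertex 5.2 0.8 2.5
  endloop
 endfacet
 facet normal -0.887 -0.358 0.290
  outer loop
   vertex 3.1 1.2 3.5
   vertex 1.8 5.8 5.2
   vertex 0.3 5.3 0.0
  endloop
 endfacet
 facet normal 0.083 -0.325 0.942
  outer loop
   vertex 3.1 1.2 3.5
   vertex 5.9 5.4 4.7
   vertex 1.8 5.8 5.2
  endloop
 endfacet
 facet normal 0.566 -0.424 0.707
  outer loop
   vertex 4.8 1.6 3.3
   vertex 5.2 0.8 2.5
   vertex 5.9 5.4 4.7
  endloop
 endfacet
 facet normal 0.197 -0.389 0.900
  outer loop
   vertex 4.8 1.6 3.3
   vertex 5.9 5.4 4.7
   vertex 3.1 1.2 3.5
  endloop
 endfacet
 facet normal 0.235 -0.626 0.744
  outer loop
   vertex 4.8 1.6 3.3
   vertex 3.1 1.2 3.5
   vertex 5.2 0.8 2.5
  endloop
 endfacet
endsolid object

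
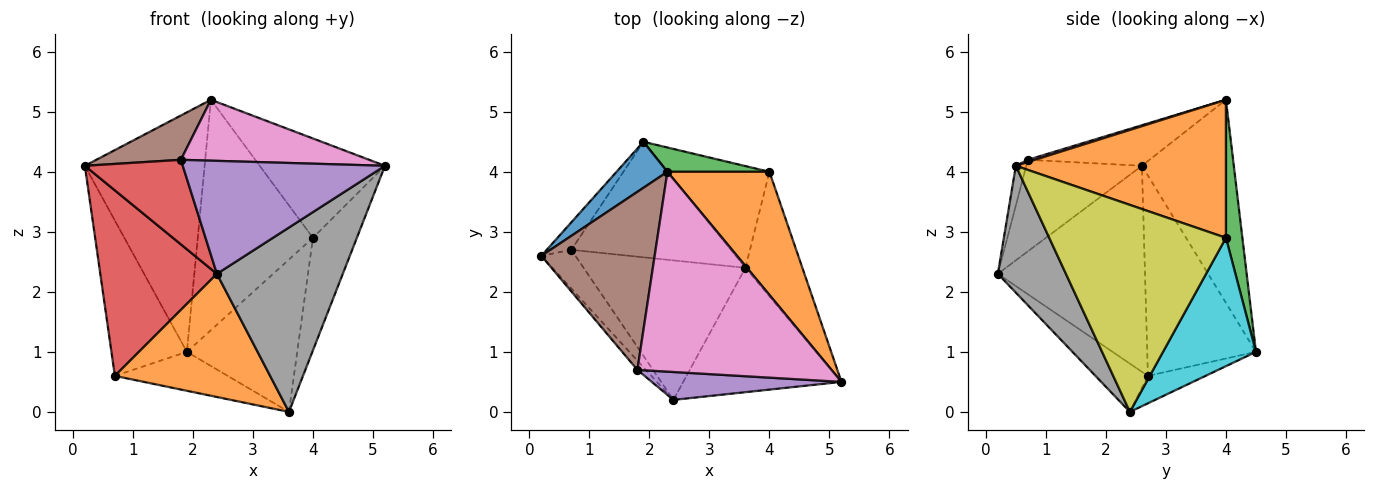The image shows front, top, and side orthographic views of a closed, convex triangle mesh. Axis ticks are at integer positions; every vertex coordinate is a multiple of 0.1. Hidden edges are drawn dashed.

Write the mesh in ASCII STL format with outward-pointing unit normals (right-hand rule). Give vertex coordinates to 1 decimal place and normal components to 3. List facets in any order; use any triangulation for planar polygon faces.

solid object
 facet normal -0.602 0.784 0.151
  outer loop
   vertex 2.3 4.0 5.2
   vertex 1.9 4.5 1.0
   vertex 0.2 2.6 4.1
  endloop
 endfacet
 facet normal 0.725 0.432 0.536
  outer loop
   vertex 4.0 4.0 2.9
   vertex 2.3 4.0 5.2
   vertex 5.2 0.5 4.1
  endloop
 endfacet
 facet normal 0.140 0.985 0.104
  outer loop
   vertex 4.0 4.0 2.9
   vertex 1.9 4.5 1.0
   vertex 2.3 4.0 5.2
  endloop
 endfacet
 facet normal -0.761 -0.645 -0.071
  outer loop
   vertex 1.8 0.7 4.2
   vertex 0.2 2.6 4.1
   vertex 2.4 0.2 2.3
  endloop
 endfacet
 facet normal -0.050 -0.970 0.239
  outer loop
   vertex 1.8 0.7 4.2
   vertex 2.4 0.2 2.3
   vertex 5.2 0.5 4.1
  endloop
 endfacet
 facet normal -0.328 -0.228 0.917
  outer loop
   vertex 1.8 0.7 4.2
   vertex 2.3 4.0 5.2
   vertex 0.2 2.6 4.1
  endloop
 endfacet
 facet normal 0.011 -0.292 0.957
  outer loop
   vertex 1.8 0.7 4.2
   vertex 5.2 0.5 4.1
   vertex 2.3 4.0 5.2
  endloop
 endfacet
 facet normal 0.409 -0.757 -0.510
  outer loop
   vertex 3.6 2.4 0.0
   vertex 5.2 0.5 4.1
   vertex 2.4 0.2 2.3
  endloop
 endfacet
 facet normal 0.938 0.233 -0.258
  outer loop
   vertex 3.6 2.4 0.0
   vertex 4.0 4.0 2.9
   vertex 5.2 0.5 4.1
  endloop
 endfacet
 facet normal 0.574 0.681 -0.455
  outer loop
   vertex 3.6 2.4 0.0
   vertex 1.9 4.5 1.0
   vertex 4.0 4.0 2.9
  endloop
 endfacet
 facet normal -0.161 0.315 -0.935
  outer loop
   vertex 0.7 2.7 0.6
   vertex 1.9 4.5 1.0
   vertex 3.6 2.4 0.0
  endloop
 endfacet
 facet normal -0.218 -0.646 -0.732
  outer loop
   vertex 0.7 2.7 0.6
   vertex 3.6 2.4 0.0
   vertex 2.4 0.2 2.3
  endloop
 endfacet
 facet normal -0.817 0.567 -0.101
  outer loop
   vertex 0.7 2.7 0.6
   vertex 0.2 2.6 4.1
   vertex 1.9 4.5 1.0
  endloop
 endfacet
 facet normal -0.777 -0.616 -0.129
  outer loop
   vertex 0.7 2.7 0.6
   vertex 2.4 0.2 2.3
   vertex 0.2 2.6 4.1
  endloop
 endfacet
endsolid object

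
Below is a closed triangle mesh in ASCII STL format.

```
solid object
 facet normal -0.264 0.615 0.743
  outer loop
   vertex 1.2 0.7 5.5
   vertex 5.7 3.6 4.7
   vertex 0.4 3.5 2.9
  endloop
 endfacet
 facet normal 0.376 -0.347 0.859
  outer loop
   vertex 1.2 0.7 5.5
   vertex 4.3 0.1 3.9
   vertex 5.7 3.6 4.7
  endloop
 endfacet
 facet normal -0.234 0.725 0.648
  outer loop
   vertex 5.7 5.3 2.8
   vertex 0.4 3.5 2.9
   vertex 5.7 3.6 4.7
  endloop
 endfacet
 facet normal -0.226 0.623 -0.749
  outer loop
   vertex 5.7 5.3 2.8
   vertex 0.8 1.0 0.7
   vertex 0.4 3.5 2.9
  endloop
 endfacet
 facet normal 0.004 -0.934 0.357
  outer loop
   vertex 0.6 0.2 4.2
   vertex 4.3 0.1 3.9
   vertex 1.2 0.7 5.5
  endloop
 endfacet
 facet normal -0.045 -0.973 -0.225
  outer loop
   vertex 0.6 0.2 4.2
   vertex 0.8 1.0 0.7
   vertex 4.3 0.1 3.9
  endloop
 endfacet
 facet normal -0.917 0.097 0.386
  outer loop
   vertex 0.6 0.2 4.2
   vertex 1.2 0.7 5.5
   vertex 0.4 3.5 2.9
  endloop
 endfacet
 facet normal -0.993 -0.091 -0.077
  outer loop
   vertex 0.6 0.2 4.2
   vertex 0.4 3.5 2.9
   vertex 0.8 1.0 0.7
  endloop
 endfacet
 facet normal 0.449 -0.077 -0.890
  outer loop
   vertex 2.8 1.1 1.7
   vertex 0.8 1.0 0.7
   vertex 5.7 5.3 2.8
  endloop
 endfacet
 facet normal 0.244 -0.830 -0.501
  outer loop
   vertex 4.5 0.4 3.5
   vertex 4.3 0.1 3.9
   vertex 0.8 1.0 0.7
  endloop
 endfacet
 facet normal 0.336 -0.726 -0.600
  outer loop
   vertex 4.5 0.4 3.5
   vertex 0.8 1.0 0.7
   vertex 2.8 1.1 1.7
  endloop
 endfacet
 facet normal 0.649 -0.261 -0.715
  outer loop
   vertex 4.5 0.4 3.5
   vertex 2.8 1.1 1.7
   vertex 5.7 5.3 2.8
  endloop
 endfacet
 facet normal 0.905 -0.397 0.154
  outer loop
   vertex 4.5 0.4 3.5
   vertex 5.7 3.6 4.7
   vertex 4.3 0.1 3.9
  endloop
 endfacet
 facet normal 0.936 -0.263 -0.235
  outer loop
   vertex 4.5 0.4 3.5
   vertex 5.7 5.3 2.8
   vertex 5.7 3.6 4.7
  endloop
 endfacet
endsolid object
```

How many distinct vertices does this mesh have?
9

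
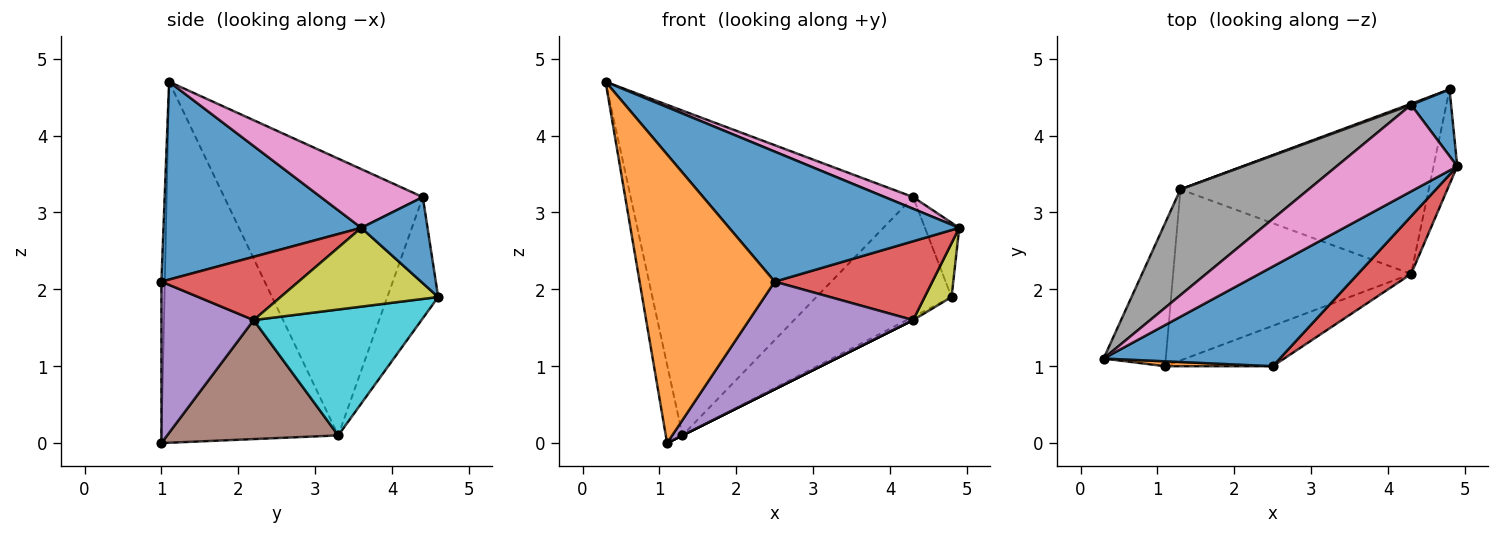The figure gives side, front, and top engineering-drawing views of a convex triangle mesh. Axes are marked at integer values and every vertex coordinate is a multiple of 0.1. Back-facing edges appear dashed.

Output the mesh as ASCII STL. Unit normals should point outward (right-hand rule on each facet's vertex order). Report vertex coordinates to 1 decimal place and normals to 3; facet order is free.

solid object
 facet normal 0.564 -0.656 0.502
  outer loop
   vertex 2.5 1.0 2.1
   vertex 4.9 3.6 2.8
   vertex 0.3 1.1 4.7
  endloop
 endfacet
 facet normal -0.025 -1.000 0.017
  outer loop
   vertex 1.1 1.0 0.0
   vertex 2.5 1.0 2.1
   vertex 0.3 1.1 4.7
  endloop
 endfacet
 facet normal -0.981 0.093 -0.169
  outer loop
   vertex 1.3 3.3 0.1
   vertex 1.1 1.0 0.0
   vertex 0.3 1.1 4.7
  endloop
 endfacet
 facet normal 0.575 -0.661 0.483
  outer loop
   vertex 4.3 2.2 1.6
   vertex 4.9 3.6 2.8
   vertex 2.5 1.0 2.1
  endloop
 endfacet
 facet normal 0.466 -0.828 -0.311
  outer loop
   vertex 4.3 2.2 1.6
   vertex 2.5 1.0 2.1
   vertex 1.1 1.0 0.0
  endloop
 endfacet
 facet normal 0.447 0.000 -0.894
  outer loop
   vertex 4.3 2.2 1.6
   vertex 1.1 1.0 0.0
   vertex 1.3 3.3 0.1
  endloop
 endfacet
 facet normal 0.434 -0.121 0.893
  outer loop
   vertex 4.3 4.4 3.2
   vertex 0.3 1.1 4.7
   vertex 4.9 3.6 2.8
  endloop
 endfacet
 facet normal -0.556 0.791 0.257
  outer loop
   vertex 4.3 4.4 3.2
   vertex 1.3 3.3 0.1
   vertex 0.3 1.1 4.7
  endloop
 endfacet
 facet normal 0.945 -0.161 -0.284
  outer loop
   vertex 4.8 4.6 1.9
   vertex 4.9 3.6 2.8
   vertex 4.3 2.2 1.6
  endloop
 endfacet
 facet normal 0.452 0.017 -0.892
  outer loop
   vertex 4.8 4.6 1.9
   vertex 4.3 2.2 1.6
   vertex 1.3 3.3 0.1
  endloop
 endfacet
 facet normal 0.821 0.425 0.381
  outer loop
   vertex 4.8 4.6 1.9
   vertex 4.3 4.4 3.2
   vertex 4.9 3.6 2.8
  endloop
 endfacet
 facet normal -0.352 0.936 0.009
  outer loop
   vertex 4.8 4.6 1.9
   vertex 1.3 3.3 0.1
   vertex 4.3 4.4 3.2
  endloop
 endfacet
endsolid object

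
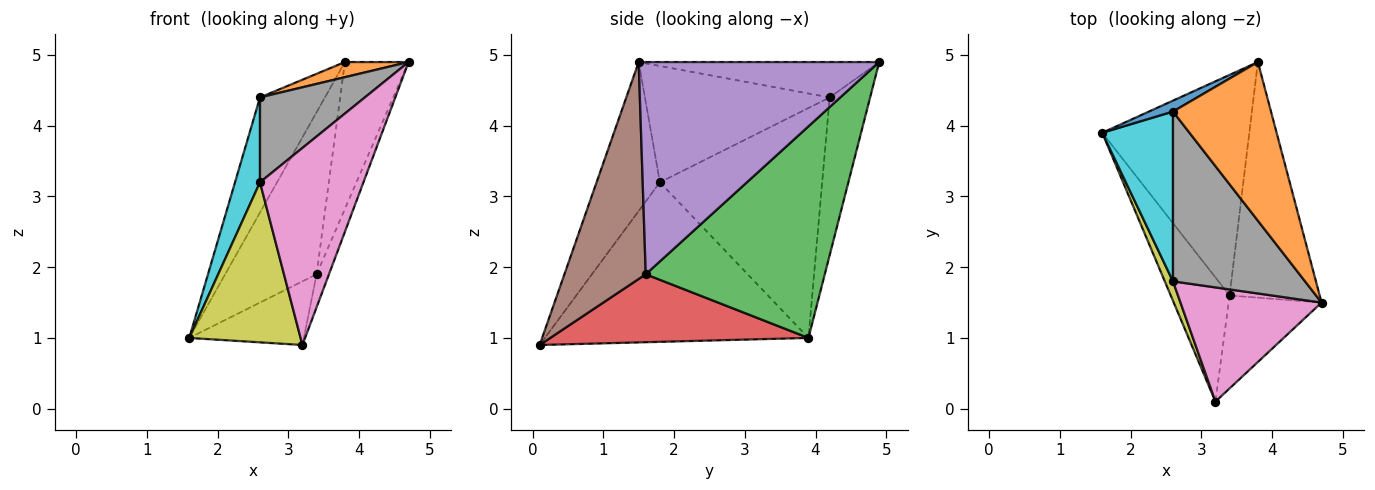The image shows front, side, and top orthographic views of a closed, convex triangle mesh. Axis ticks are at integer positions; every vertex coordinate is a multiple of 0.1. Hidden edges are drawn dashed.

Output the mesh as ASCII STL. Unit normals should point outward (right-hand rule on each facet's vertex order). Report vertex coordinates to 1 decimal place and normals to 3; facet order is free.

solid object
 facet normal -0.527 0.846 0.080
  outer loop
   vertex 2.6 4.2 4.4
   vertex 3.8 4.9 4.9
   vertex 1.6 3.9 1.0
  endloop
 endfacet
 facet normal -0.338 -0.090 0.937
  outer loop
   vertex 2.6 4.2 4.4
   vertex 4.7 1.5 4.9
   vertex 3.8 4.9 4.9
  endloop
 endfacet
 facet normal 0.757 0.387 -0.526
  outer loop
   vertex 3.4 1.6 1.9
   vertex 1.6 3.9 1.0
   vertex 3.8 4.9 4.9
  endloop
 endfacet
 facet normal 0.717 0.318 -0.621
  outer loop
   vertex 3.4 1.6 1.9
   vertex 3.2 0.1 0.9
   vertex 1.6 3.9 1.0
  endloop
 endfacet
 facet normal 0.894 0.237 -0.380
  outer loop
   vertex 3.4 1.6 1.9
   vertex 3.8 4.9 4.9
   vertex 4.7 1.5 4.9
  endloop
 endfacet
 facet normal 0.910 0.139 -0.390
  outer loop
   vertex 3.4 1.6 1.9
   vertex 4.7 1.5 4.9
   vertex 3.2 0.1 0.9
  endloop
 endfacet
 facet normal -0.468 -0.765 0.443
  outer loop
   vertex 2.6 1.8 3.2
   vertex 3.2 0.1 0.9
   vertex 4.7 1.5 4.9
  endloop
 endfacet
 facet normal -0.619 -0.351 0.703
  outer loop
   vertex 2.6 1.8 3.2
   vertex 4.7 1.5 4.9
   vertex 2.6 4.2 4.4
  endloop
 endfacet
 facet normal -0.920 -0.389 0.047
  outer loop
   vertex 2.6 1.8 3.2
   vertex 1.6 3.9 1.0
   vertex 3.2 0.1 0.9
  endloop
 endfacet
 facet normal -0.946 -0.145 0.291
  outer loop
   vertex 2.6 1.8 3.2
   vertex 2.6 4.2 4.4
   vertex 1.6 3.9 1.0
  endloop
 endfacet
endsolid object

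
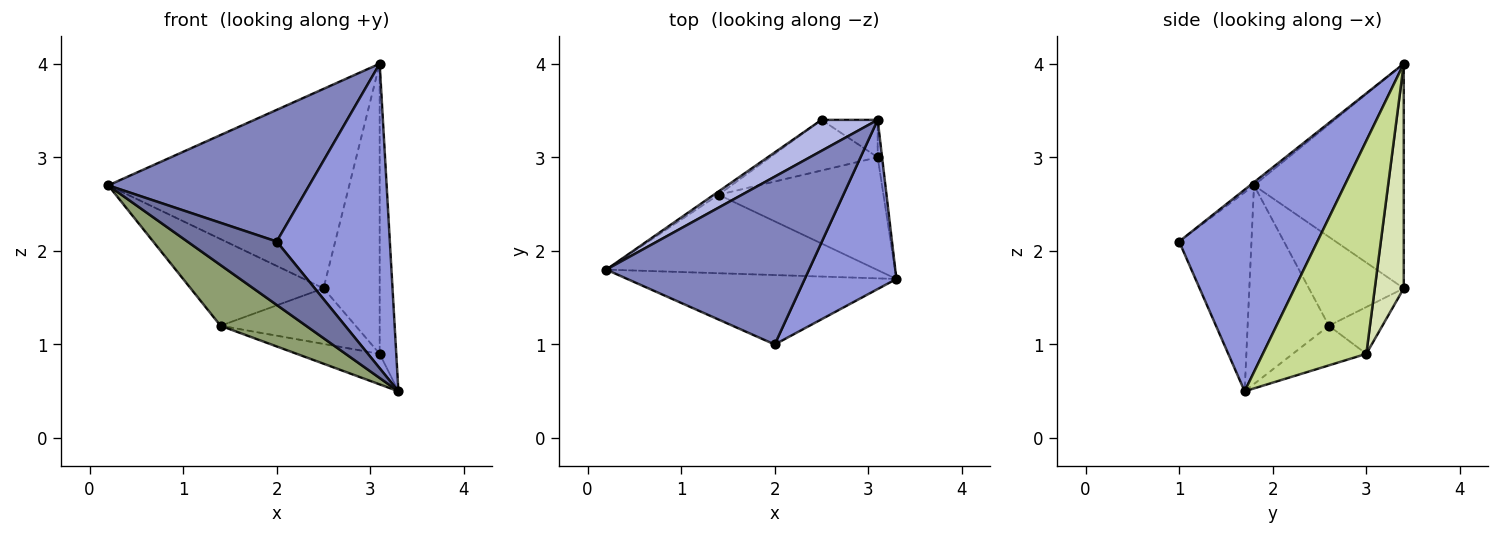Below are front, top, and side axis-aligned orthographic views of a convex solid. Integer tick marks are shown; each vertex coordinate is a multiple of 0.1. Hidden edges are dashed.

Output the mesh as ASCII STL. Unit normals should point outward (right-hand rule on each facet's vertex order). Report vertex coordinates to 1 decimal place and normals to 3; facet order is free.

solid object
 facet normal -0.479 -0.592 -0.648
  outer loop
   vertex 2.0 1.0 2.1
   vertex 0.2 1.8 2.7
   vertex 3.3 1.7 0.5
  endloop
 endfacet
 facet normal -0.012 -0.617 0.787
  outer loop
   vertex 2.0 1.0 2.1
   vertex 3.1 3.4 4.0
   vertex 0.2 1.8 2.7
  endloop
 endfacet
 facet normal 0.730 -0.597 0.332
  outer loop
   vertex 2.0 1.0 2.1
   vertex 3.3 1.7 0.5
   vertex 3.1 3.4 4.0
  endloop
 endfacet
 facet normal -0.523 0.842 0.131
  outer loop
   vertex 2.5 3.4 1.6
   vertex 0.2 1.8 2.7
   vertex 3.1 3.4 4.0
  endloop
 endfacet
 facet normal -0.502 -0.529 -0.684
  outer loop
   vertex 1.4 2.6 1.2
   vertex 3.3 1.7 0.5
   vertex 0.2 1.8 2.7
  endloop
 endfacet
 facet normal -0.581 0.814 -0.031
  outer loop
   vertex 1.4 2.6 1.2
   vertex 0.2 1.8 2.7
   vertex 2.5 3.4 1.6
  endloop
 endfacet
 facet normal 0.987 0.158 -0.020
  outer loop
   vertex 3.1 3.0 0.9
   vertex 3.1 3.4 4.0
   vertex 3.3 1.7 0.5
  endloop
 endfacet
 facet normal 0.456 0.883 -0.114
  outer loop
   vertex 3.1 3.0 0.9
   vertex 2.5 3.4 1.6
   vertex 3.1 3.4 4.0
  endloop
 endfacet
 facet normal -0.226 0.255 -0.940
  outer loop
   vertex 3.1 3.0 0.9
   vertex 3.3 1.7 0.5
   vertex 1.4 2.6 1.2
  endloop
 endfacet
 facet normal -0.281 0.709 -0.646
  outer loop
   vertex 3.1 3.0 0.9
   vertex 1.4 2.6 1.2
   vertex 2.5 3.4 1.6
  endloop
 endfacet
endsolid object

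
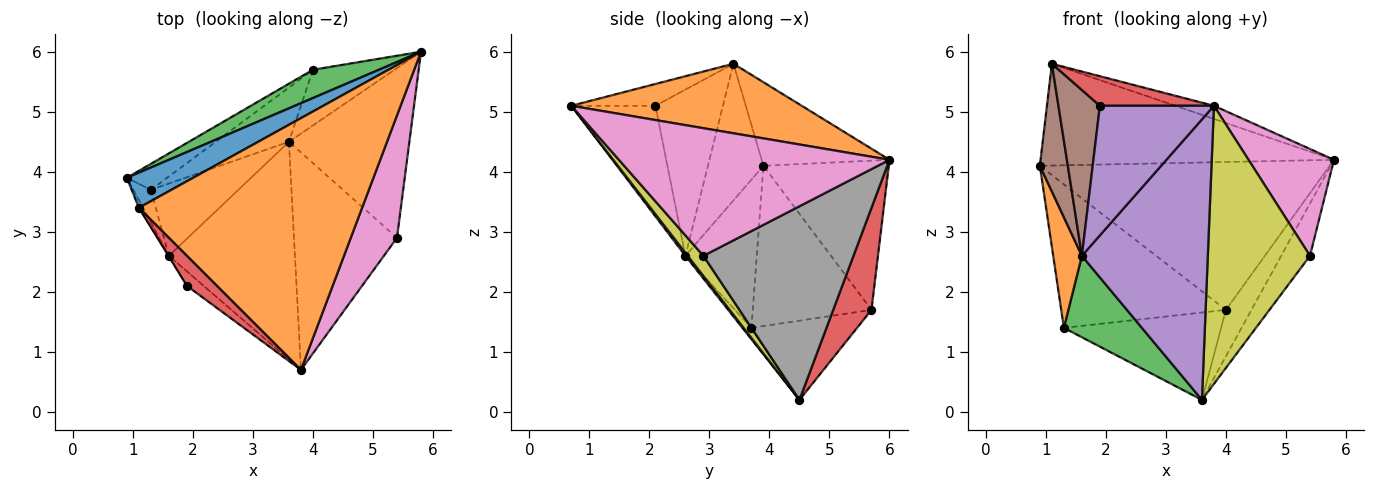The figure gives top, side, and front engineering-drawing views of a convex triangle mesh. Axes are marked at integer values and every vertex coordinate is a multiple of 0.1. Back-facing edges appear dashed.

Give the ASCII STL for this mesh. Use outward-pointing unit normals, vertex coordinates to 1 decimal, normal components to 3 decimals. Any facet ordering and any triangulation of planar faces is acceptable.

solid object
 facet normal -0.381 0.874 0.302
  outer loop
   vertex 1.1 3.4 5.8
   vertex 5.8 6.0 4.2
   vertex 0.9 3.9 4.1
  endloop
 endfacet
 facet normal 0.297 0.050 0.954
  outer loop
   vertex 1.1 3.4 5.8
   vertex 3.8 0.7 5.1
   vertex 5.8 6.0 4.2
  endloop
 endfacet
 facet normal -0.391 0.904 0.173
  outer loop
   vertex 4.0 5.7 1.7
   vertex 0.9 3.9 4.1
   vertex 5.8 6.0 4.2
  endloop
 endfacet
 facet normal 0.693 0.462 -0.554
  outer loop
   vertex 4.0 5.7 1.7
   vertex 5.8 6.0 4.2
   vertex 3.6 4.5 0.2
  endloop
 endfacet
 facet normal 0.015 -0.790 -0.613
  outer loop
   vertex 1.6 2.6 2.6
   vertex 3.6 4.5 0.2
   vertex 3.8 0.7 5.1
  endloop
 endfacet
 facet normal -0.893 -0.449 -0.027
  outer loop
   vertex 1.6 2.6 2.6
   vertex 1.1 3.4 5.8
   vertex 0.9 3.9 4.1
  endloop
 endfacet
 facet normal 0.901 -0.285 0.326
  outer loop
   vertex 5.4 2.9 2.6
   vertex 5.8 6.0 4.2
   vertex 3.8 0.7 5.1
  endloop
 endfacet
 facet normal 0.838 0.161 -0.521
  outer loop
   vertex 5.4 2.9 2.6
   vertex 3.6 4.5 0.2
   vertex 5.8 6.0 4.2
  endloop
 endfacet
 facet normal 0.120 -0.782 -0.611
  outer loop
   vertex 5.4 2.9 2.6
   vertex 3.8 0.7 5.1
   vertex 3.6 4.5 0.2
  endloop
 endfacet
 facet normal -0.578 0.803 -0.145
  outer loop
   vertex 1.3 3.7 1.4
   vertex 0.9 3.9 4.1
   vertex 4.0 5.7 1.7
  endloop
 endfacet
 facet normal -0.496 0.738 -0.458
  outer loop
   vertex 1.3 3.7 1.4
   vertex 4.0 5.7 1.7
   vertex 3.6 4.5 0.2
  endloop
 endfacet
 facet normal -0.922 -0.371 -0.109
  outer loop
   vertex 1.3 3.7 1.4
   vertex 1.6 2.6 2.6
   vertex 0.9 3.9 4.1
  endloop
 endfacet
 facet normal -0.086 -0.745 -0.661
  outer loop
   vertex 1.3 3.7 1.4
   vertex 3.6 4.5 0.2
   vertex 1.6 2.6 2.6
  endloop
 endfacet
 facet normal -0.459 -0.623 0.633
  outer loop
   vertex 1.9 2.1 5.1
   vertex 3.8 0.7 5.1
   vertex 1.1 3.4 5.8
  endloop
 endfacet
 facet normal -0.591 -0.802 -0.089
  outer loop
   vertex 1.9 2.1 5.1
   vertex 1.6 2.6 2.6
   vertex 3.8 0.7 5.1
  endloop
 endfacet
 facet normal -0.852 -0.523 -0.002
  outer loop
   vertex 1.9 2.1 5.1
   vertex 1.1 3.4 5.8
   vertex 1.6 2.6 2.6
  endloop
 endfacet
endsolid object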